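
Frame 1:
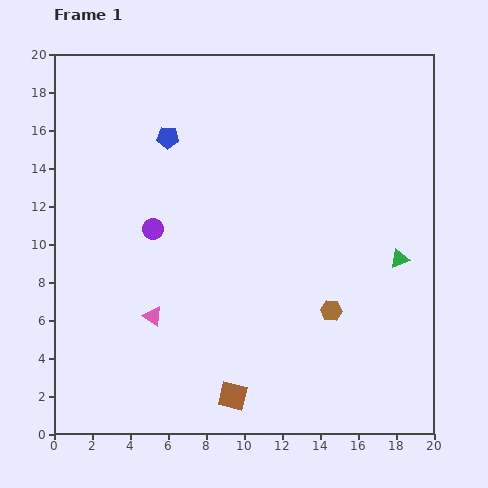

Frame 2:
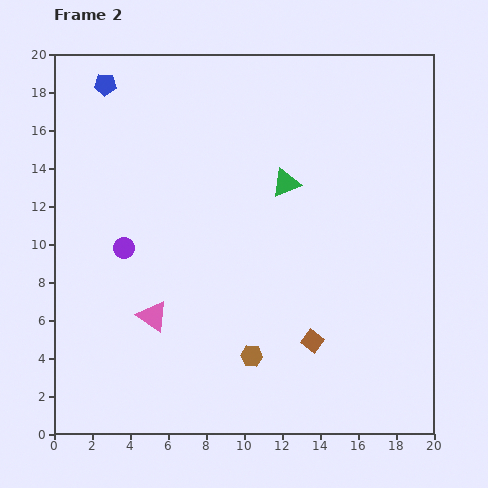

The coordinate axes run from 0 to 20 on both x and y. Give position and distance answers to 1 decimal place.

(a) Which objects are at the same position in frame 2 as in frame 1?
the pink triangle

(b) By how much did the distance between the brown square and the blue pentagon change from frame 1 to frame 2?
+3.4

Distance in frame 1: 14.0. Distance in frame 2: 17.4.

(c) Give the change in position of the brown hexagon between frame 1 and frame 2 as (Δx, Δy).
(-4.2, -2.4)

The brown hexagon was at (14.6, 6.5) in frame 1 and (10.4, 4.1) in frame 2.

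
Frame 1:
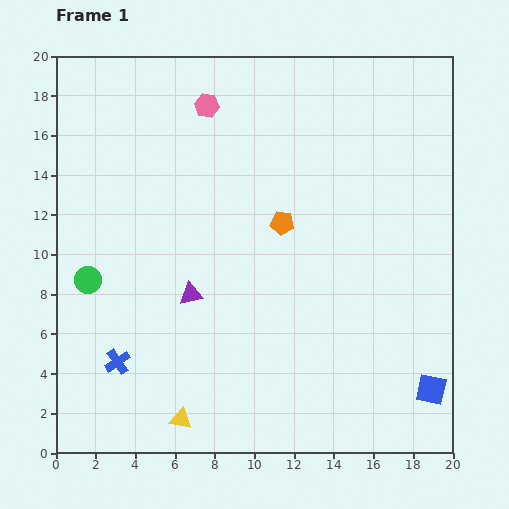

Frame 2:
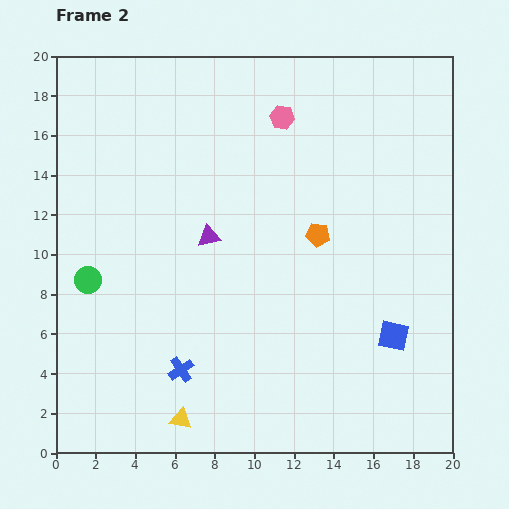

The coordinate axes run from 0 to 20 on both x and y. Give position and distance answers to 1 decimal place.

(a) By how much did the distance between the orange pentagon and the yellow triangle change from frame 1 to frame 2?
+0.5

Distance in frame 1: 11.1. Distance in frame 2: 11.6.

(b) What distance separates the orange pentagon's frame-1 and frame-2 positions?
1.9

The orange pentagon moved from (11.4, 11.6) to (13.2, 11.0), a distance of √(1.8² + 0.6²) ≈ 1.9.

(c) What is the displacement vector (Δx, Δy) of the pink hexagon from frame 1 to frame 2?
(3.8, -0.6)

The pink hexagon was at (7.6, 17.5) in frame 1 and (11.4, 16.9) in frame 2.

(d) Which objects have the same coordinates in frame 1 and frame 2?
the yellow triangle, the green circle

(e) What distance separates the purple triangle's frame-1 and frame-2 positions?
3.0

The purple triangle moved from (6.8, 8.0) to (7.7, 10.9), a distance of √(0.9² + 2.9²) ≈ 3.0.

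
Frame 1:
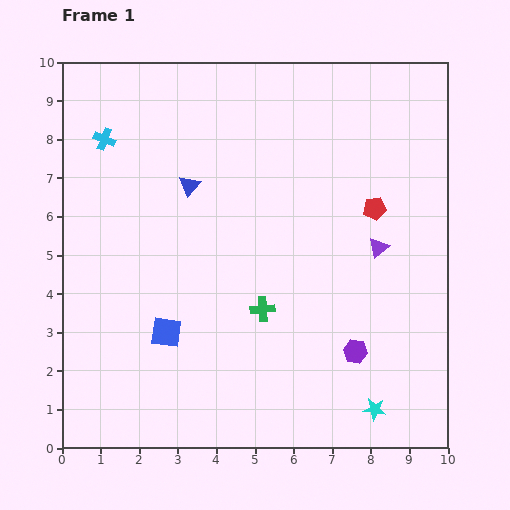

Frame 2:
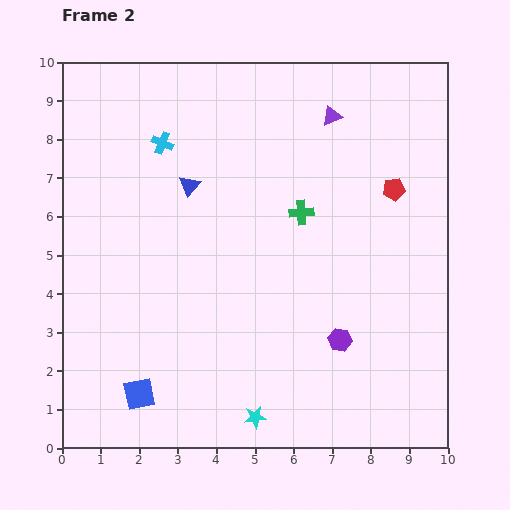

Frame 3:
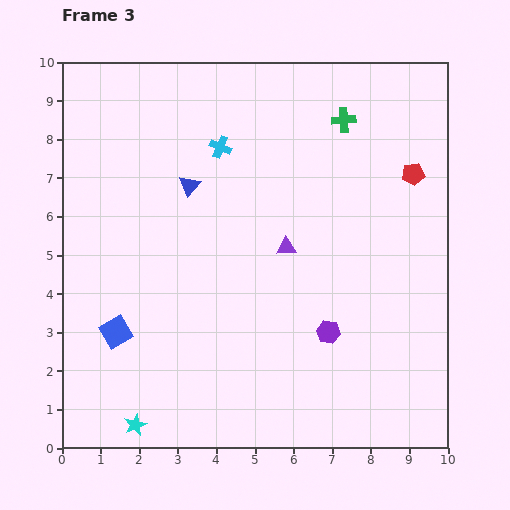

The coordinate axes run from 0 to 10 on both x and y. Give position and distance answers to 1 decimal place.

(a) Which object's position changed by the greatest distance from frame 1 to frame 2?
the purple triangle

(moved 3.6; next 3.1)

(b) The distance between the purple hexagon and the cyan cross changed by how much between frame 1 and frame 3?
-2.9

Distance in frame 1: 8.5. Distance in frame 3: 5.6.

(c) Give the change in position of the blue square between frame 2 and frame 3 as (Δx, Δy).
(-0.6, 1.6)

The blue square was at (2.0, 1.4) in frame 2 and (1.4, 3.0) in frame 3.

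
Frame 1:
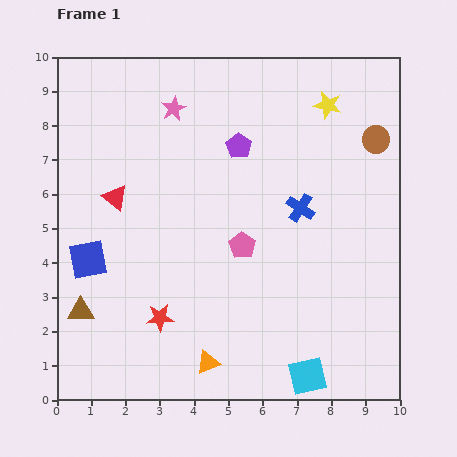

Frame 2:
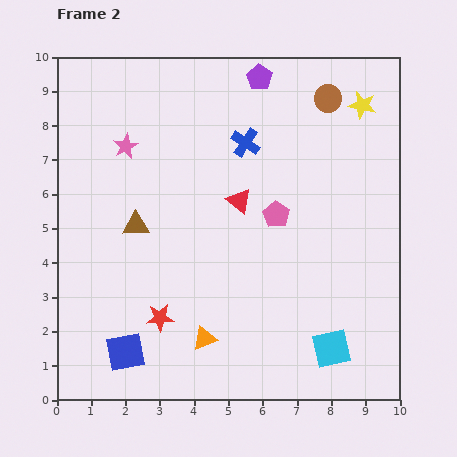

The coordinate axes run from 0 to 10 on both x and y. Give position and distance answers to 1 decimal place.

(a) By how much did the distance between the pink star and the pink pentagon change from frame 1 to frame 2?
+0.3

Distance in frame 1: 4.5. Distance in frame 2: 4.8.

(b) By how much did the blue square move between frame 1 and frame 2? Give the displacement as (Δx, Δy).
(1.1, -2.7)

The blue square was at (0.9, 4.1) in frame 1 and (2.0, 1.4) in frame 2.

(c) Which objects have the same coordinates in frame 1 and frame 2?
the red star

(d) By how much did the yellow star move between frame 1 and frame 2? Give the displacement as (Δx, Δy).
(1.0, 0.0)

The yellow star was at (7.9, 8.6) in frame 1 and (8.9, 8.6) in frame 2.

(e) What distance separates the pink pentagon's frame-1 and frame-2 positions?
1.3

The pink pentagon moved from (5.4, 4.5) to (6.4, 5.4), a distance of √(1.0² + 0.9²) ≈ 1.3.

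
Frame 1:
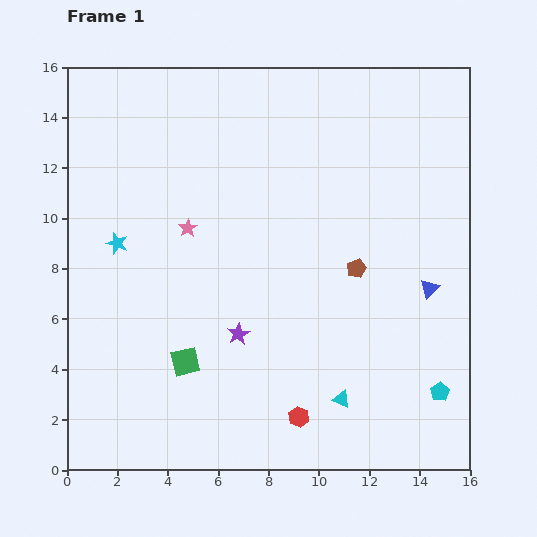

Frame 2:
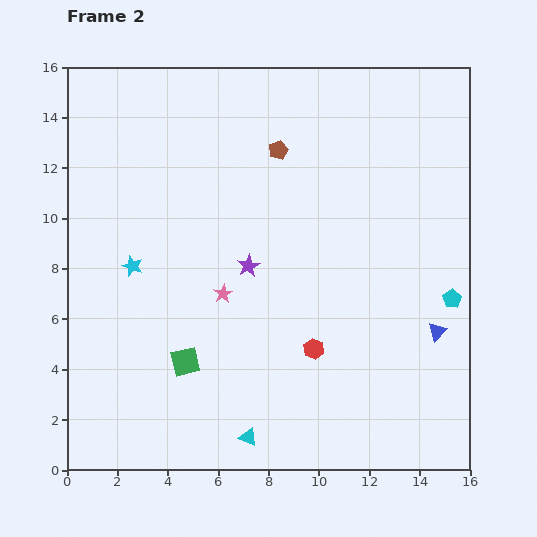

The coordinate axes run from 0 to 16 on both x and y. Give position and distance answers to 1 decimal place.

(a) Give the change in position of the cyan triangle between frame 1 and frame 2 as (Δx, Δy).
(-3.7, -1.5)

The cyan triangle was at (10.9, 2.8) in frame 1 and (7.2, 1.3) in frame 2.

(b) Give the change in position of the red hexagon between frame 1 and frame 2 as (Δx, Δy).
(0.6, 2.7)

The red hexagon was at (9.2, 2.1) in frame 1 and (9.8, 4.8) in frame 2.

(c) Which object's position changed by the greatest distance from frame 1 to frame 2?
the brown pentagon

(moved 5.6; next 4.0)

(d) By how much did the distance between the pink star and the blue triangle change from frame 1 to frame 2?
-1.3

Distance in frame 1: 9.9. Distance in frame 2: 8.6.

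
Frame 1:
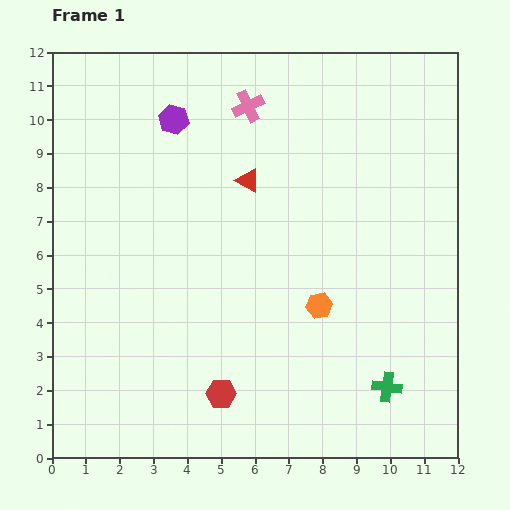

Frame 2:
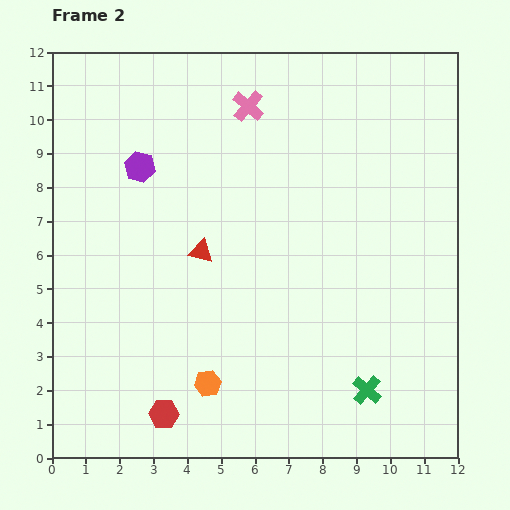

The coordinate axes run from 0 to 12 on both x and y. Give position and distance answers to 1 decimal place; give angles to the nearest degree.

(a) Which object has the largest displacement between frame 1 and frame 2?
the orange hexagon

(moved 4.0; next 2.5)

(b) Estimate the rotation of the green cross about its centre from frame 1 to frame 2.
32° clockwise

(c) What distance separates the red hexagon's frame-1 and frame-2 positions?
1.8

The red hexagon moved from (5.0, 1.9) to (3.3, 1.3), a distance of √(1.7² + 0.6²) ≈ 1.8.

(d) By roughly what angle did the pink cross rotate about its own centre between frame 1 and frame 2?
24° counter-clockwise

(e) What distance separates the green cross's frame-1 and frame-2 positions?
0.6

The green cross moved from (9.9, 2.1) to (9.3, 2.0), a distance of √(0.6² + 0.1²) ≈ 0.6.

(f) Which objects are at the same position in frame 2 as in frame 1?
the pink cross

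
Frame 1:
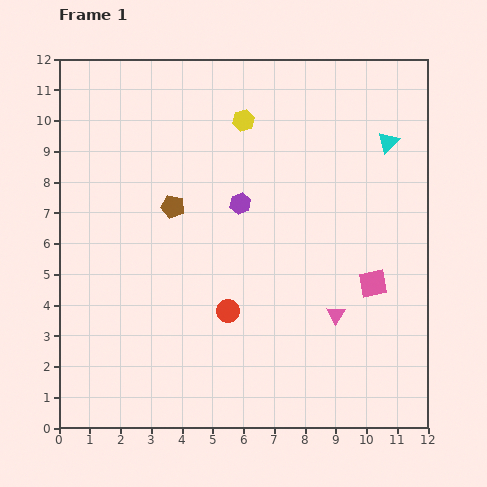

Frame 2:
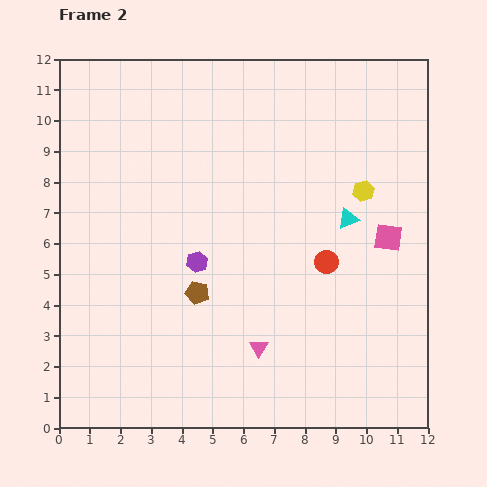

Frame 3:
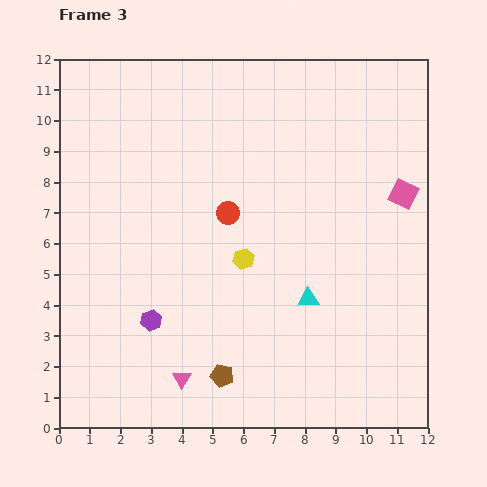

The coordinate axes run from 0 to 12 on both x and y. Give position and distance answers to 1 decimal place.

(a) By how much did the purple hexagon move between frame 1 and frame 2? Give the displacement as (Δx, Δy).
(-1.4, -1.9)

The purple hexagon was at (5.9, 7.3) in frame 1 and (4.5, 5.4) in frame 2.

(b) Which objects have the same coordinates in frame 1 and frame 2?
none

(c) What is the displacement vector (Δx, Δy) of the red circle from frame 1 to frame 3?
(0.0, 3.2)

The red circle was at (5.5, 3.8) in frame 1 and (5.5, 7.0) in frame 3.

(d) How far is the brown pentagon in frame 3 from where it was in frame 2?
2.8

The brown pentagon moved from (4.5, 4.4) to (5.3, 1.7), a distance of √(0.8² + 2.7²) ≈ 2.8.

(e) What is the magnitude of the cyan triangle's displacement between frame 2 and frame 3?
2.9

The cyan triangle moved from (9.4, 6.8) to (8.1, 4.2), a distance of √(1.3² + 2.6²) ≈ 2.9.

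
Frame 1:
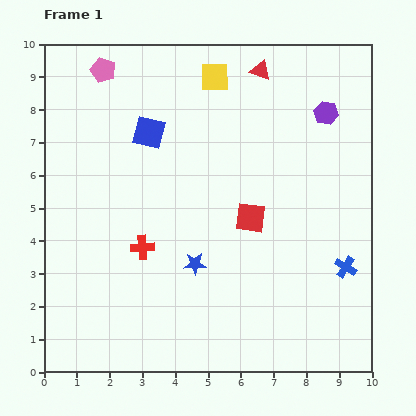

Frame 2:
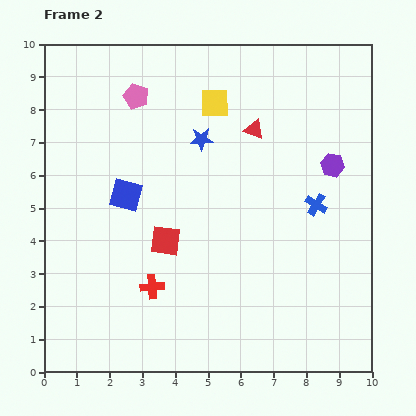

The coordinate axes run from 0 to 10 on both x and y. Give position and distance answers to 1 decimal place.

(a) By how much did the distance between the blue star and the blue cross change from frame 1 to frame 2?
-0.6

Distance in frame 1: 4.6. Distance in frame 2: 4.0.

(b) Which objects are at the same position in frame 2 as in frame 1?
none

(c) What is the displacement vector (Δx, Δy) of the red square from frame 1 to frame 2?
(-2.6, -0.7)

The red square was at (6.3, 4.7) in frame 1 and (3.7, 4.0) in frame 2.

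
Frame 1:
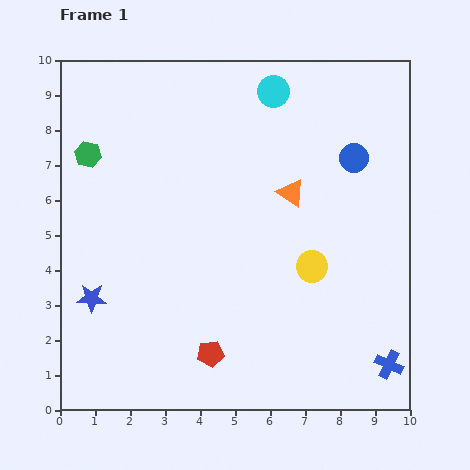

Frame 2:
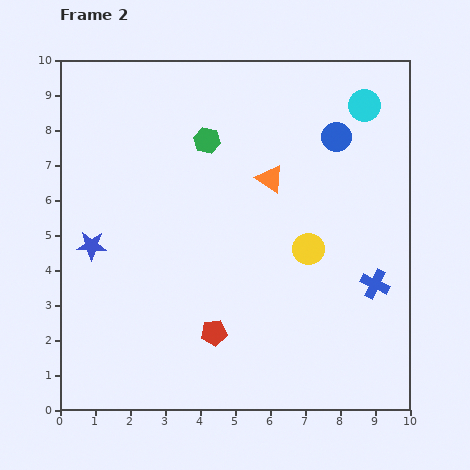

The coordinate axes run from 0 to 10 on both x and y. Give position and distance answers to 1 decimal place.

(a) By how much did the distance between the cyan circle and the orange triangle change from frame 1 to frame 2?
+0.5

Distance in frame 1: 2.9. Distance in frame 2: 3.4.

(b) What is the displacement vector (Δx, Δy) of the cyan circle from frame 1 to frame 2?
(2.6, -0.4)

The cyan circle was at (6.1, 9.1) in frame 1 and (8.7, 8.7) in frame 2.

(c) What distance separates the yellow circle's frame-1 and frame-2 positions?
0.5

The yellow circle moved from (7.2, 4.1) to (7.1, 4.6), a distance of √(0.1² + 0.5²) ≈ 0.5.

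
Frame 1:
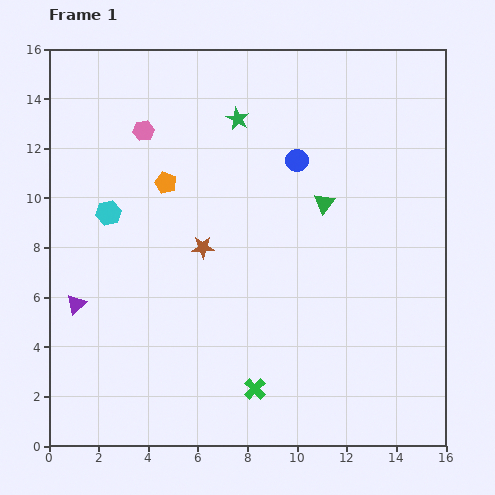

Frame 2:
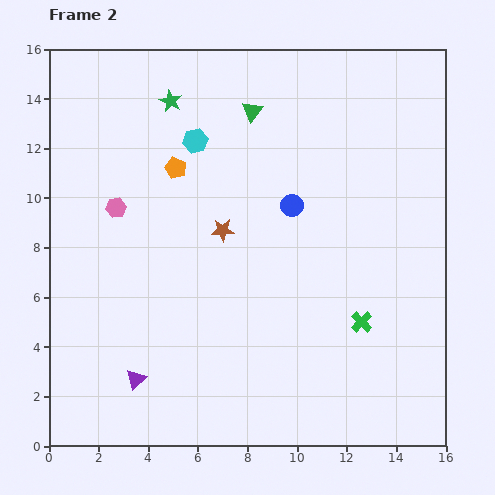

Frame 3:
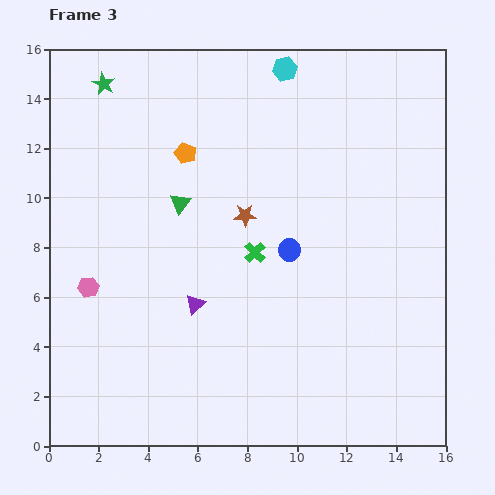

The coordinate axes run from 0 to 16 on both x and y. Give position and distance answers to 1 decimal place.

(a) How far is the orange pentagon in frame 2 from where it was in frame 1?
0.7

The orange pentagon moved from (4.7, 10.6) to (5.1, 11.2), a distance of √(0.4² + 0.6²) ≈ 0.7.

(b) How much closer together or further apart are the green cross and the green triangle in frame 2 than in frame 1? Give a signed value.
+1.6

Distance in frame 1: 8.0. Distance in frame 2: 9.6.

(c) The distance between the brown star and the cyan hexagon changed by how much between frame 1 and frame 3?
+2.1

Distance in frame 1: 4.0. Distance in frame 3: 6.1.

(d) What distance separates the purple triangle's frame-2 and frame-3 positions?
3.8

The purple triangle moved from (3.5, 2.7) to (5.9, 5.7), a distance of √(2.4² + 3.0²) ≈ 3.8.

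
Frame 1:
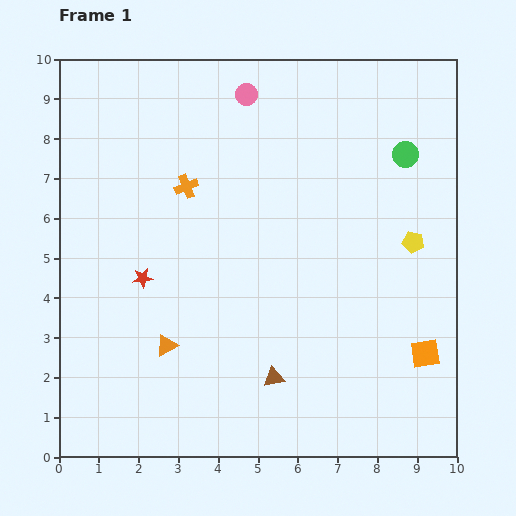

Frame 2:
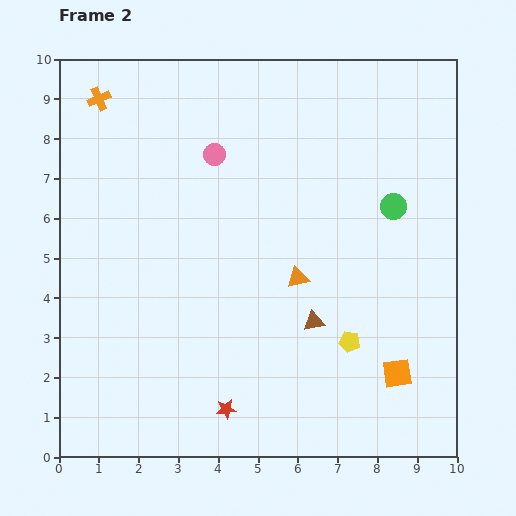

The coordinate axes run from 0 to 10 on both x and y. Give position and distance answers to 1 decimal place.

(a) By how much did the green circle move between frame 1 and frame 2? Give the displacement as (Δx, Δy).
(-0.3, -1.3)

The green circle was at (8.7, 7.6) in frame 1 and (8.4, 6.3) in frame 2.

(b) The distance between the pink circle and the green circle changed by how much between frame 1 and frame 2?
+0.4

Distance in frame 1: 4.3. Distance in frame 2: 4.7.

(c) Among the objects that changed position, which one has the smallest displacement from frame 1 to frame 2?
the orange square

(moved 0.9)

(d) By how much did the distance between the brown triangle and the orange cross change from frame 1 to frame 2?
+2.5

Distance in frame 1: 5.3. Distance in frame 2: 7.8.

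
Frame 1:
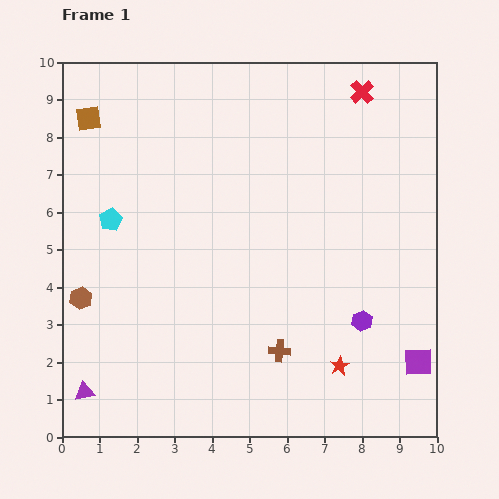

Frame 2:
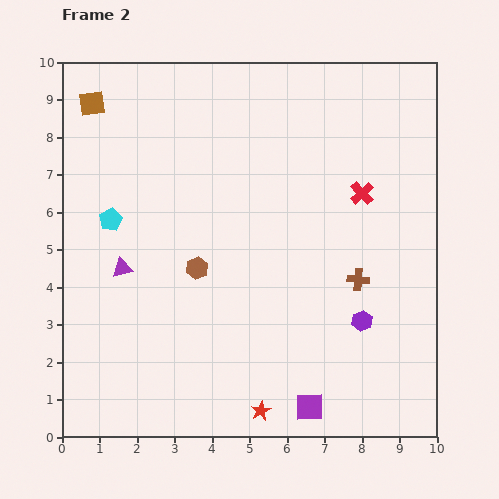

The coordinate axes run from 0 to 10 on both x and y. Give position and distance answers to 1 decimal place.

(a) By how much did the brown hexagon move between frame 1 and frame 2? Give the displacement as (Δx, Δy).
(3.1, 0.8)

The brown hexagon was at (0.5, 3.7) in frame 1 and (3.6, 4.5) in frame 2.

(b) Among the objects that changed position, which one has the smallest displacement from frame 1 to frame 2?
the brown square

(moved 0.4)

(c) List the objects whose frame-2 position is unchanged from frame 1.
the purple hexagon, the cyan pentagon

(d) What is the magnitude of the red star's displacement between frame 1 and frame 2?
2.4

The red star moved from (7.4, 1.9) to (5.3, 0.7), a distance of √(2.1² + 1.2²) ≈ 2.4.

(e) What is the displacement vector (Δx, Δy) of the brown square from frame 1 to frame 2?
(0.1, 0.4)

The brown square was at (0.7, 8.5) in frame 1 and (0.8, 8.9) in frame 2.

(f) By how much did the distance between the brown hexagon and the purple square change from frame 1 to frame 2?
-4.4

Distance in frame 1: 9.2. Distance in frame 2: 4.8.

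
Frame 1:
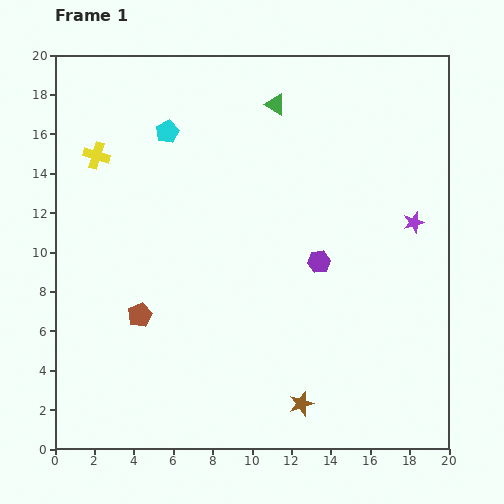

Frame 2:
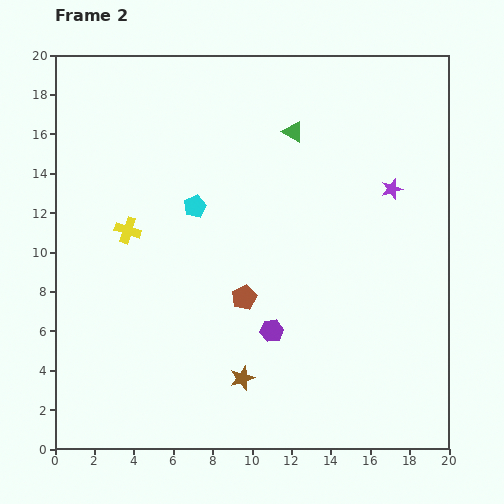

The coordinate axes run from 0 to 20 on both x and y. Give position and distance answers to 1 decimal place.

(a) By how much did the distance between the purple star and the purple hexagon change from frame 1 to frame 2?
+4.2

Distance in frame 1: 5.2. Distance in frame 2: 9.4.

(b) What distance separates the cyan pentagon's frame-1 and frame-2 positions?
4.0

The cyan pentagon moved from (5.7, 16.1) to (7.1, 12.3), a distance of √(1.4² + 3.8²) ≈ 4.0.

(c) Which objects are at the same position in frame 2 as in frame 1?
none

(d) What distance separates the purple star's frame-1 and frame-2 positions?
2.0

The purple star moved from (18.2, 11.5) to (17.1, 13.2), a distance of √(1.1² + 1.7²) ≈ 2.0.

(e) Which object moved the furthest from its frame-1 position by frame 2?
the brown pentagon

(moved 5.4; next 4.2)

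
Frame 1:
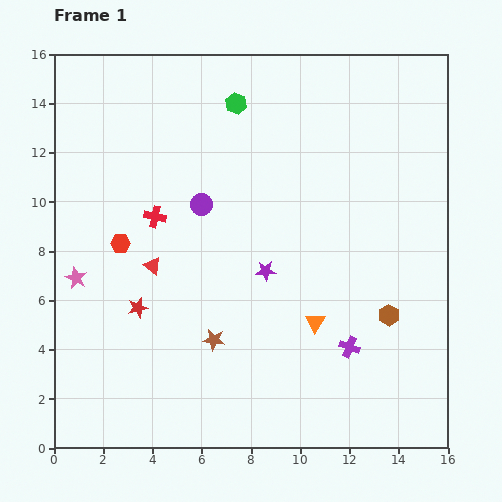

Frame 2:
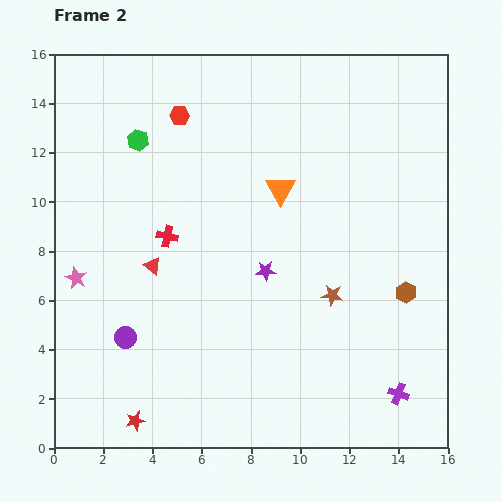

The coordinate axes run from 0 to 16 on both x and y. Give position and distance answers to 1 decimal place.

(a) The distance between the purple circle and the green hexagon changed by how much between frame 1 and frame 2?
+3.7

Distance in frame 1: 4.3. Distance in frame 2: 8.0.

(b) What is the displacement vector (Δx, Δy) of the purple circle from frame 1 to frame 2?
(-3.1, -5.4)

The purple circle was at (6.0, 9.9) in frame 1 and (2.9, 4.5) in frame 2.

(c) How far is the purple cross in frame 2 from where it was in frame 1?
2.8

The purple cross moved from (12.0, 4.1) to (14.0, 2.2), a distance of √(2.0² + 1.9²) ≈ 2.8.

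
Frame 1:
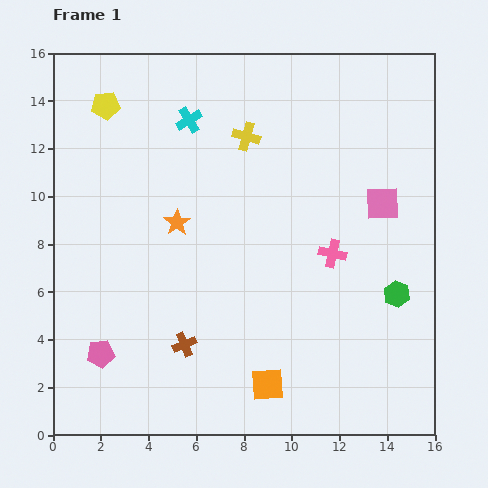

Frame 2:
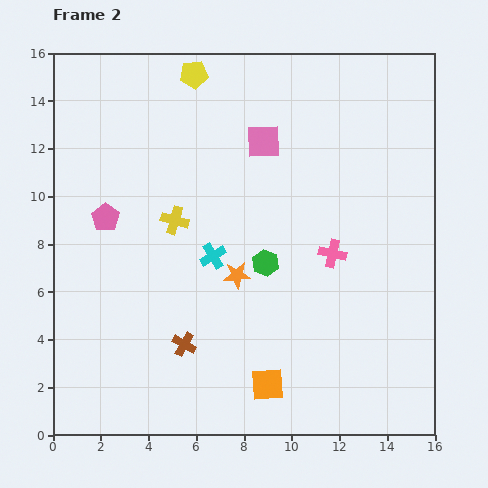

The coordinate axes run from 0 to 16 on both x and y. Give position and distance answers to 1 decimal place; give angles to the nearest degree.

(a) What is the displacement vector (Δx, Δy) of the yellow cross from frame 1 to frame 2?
(-3.0, -3.5)

The yellow cross was at (8.1, 12.5) in frame 1 and (5.1, 9.0) in frame 2.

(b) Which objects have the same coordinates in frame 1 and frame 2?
the orange square, the pink cross, the brown cross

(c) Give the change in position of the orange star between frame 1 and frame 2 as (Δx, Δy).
(2.5, -2.2)

The orange star was at (5.2, 8.9) in frame 1 and (7.7, 6.7) in frame 2.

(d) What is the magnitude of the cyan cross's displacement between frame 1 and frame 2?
5.8

The cyan cross moved from (5.7, 13.2) to (6.7, 7.5), a distance of √(1.0² + 5.7²) ≈ 5.8.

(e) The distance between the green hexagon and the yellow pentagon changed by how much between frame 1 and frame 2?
-6.0

Distance in frame 1: 14.5. Distance in frame 2: 8.5.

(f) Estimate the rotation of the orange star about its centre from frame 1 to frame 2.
29° clockwise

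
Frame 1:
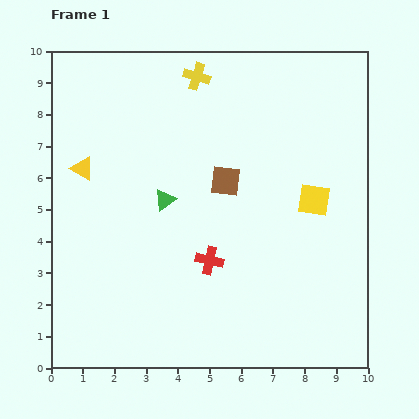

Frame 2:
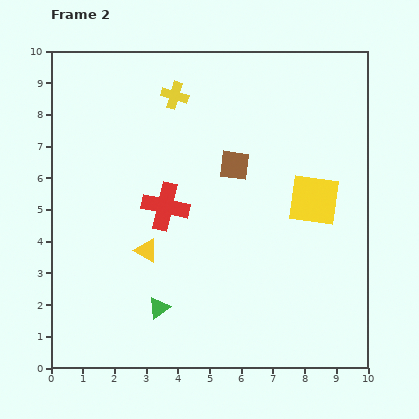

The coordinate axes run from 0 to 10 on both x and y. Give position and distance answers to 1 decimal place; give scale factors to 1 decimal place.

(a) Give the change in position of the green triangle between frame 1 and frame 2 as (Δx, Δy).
(-0.2, -3.4)

The green triangle was at (3.6, 5.3) in frame 1 and (3.4, 1.9) in frame 2.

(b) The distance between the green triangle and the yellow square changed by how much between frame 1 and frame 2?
+1.3

Distance in frame 1: 4.7. Distance in frame 2: 6.0.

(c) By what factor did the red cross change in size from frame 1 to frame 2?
1.7×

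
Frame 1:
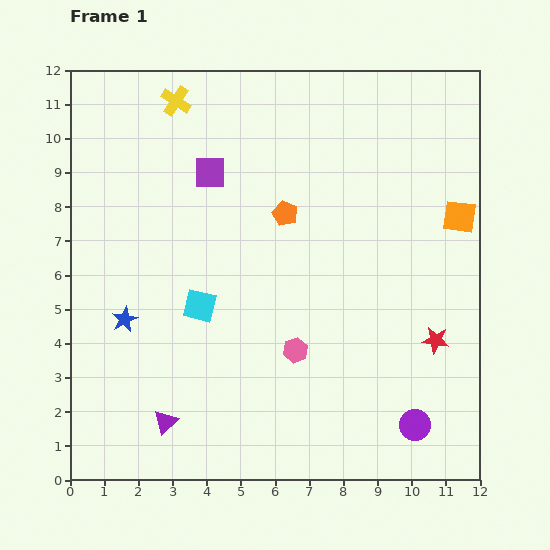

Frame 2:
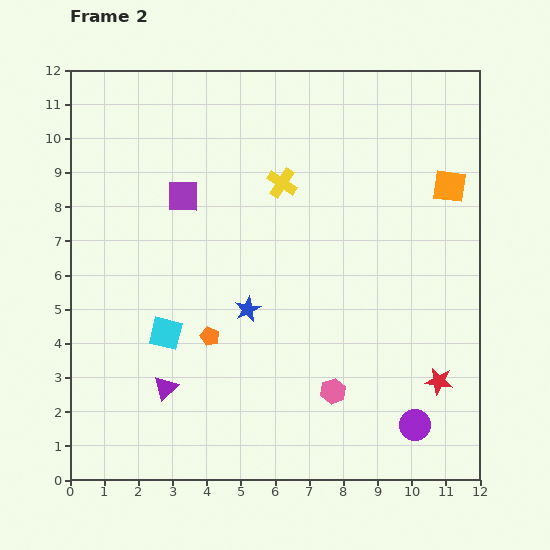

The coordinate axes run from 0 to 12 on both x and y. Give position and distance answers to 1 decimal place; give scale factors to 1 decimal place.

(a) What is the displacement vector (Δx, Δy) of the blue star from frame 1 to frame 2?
(3.6, 0.3)

The blue star was at (1.6, 4.7) in frame 1 and (5.2, 5.0) in frame 2.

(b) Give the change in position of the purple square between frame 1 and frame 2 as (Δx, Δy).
(-0.8, -0.7)

The purple square was at (4.1, 9.0) in frame 1 and (3.3, 8.3) in frame 2.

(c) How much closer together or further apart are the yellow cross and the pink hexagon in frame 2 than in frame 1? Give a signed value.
-1.8

Distance in frame 1: 8.1. Distance in frame 2: 6.3.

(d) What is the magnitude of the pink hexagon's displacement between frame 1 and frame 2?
1.6

The pink hexagon moved from (6.6, 3.8) to (7.7, 2.6), a distance of √(1.1² + 1.2²) ≈ 1.6.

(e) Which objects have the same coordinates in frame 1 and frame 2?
the purple circle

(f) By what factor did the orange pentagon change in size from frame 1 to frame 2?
0.8×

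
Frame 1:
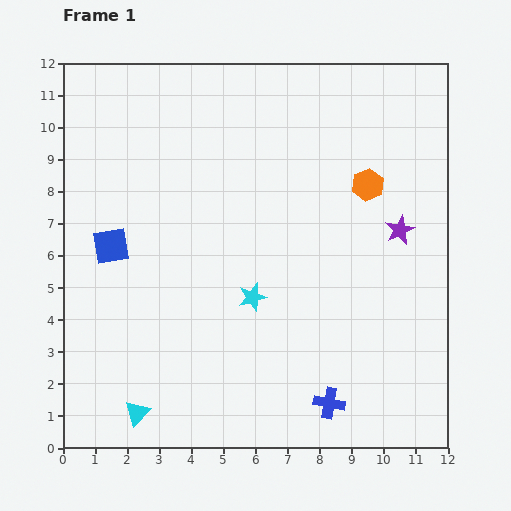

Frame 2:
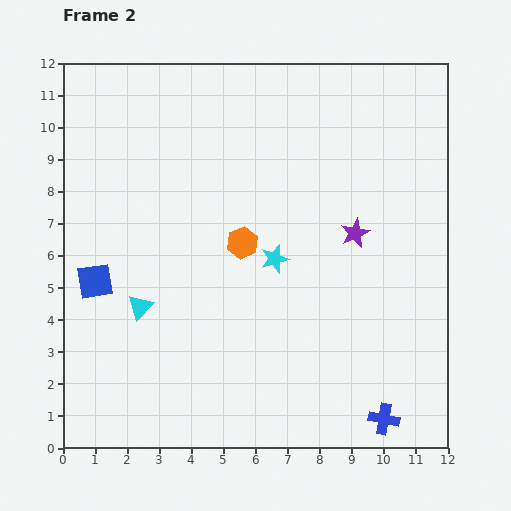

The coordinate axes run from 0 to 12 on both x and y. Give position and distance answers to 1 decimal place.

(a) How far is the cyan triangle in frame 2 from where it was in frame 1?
3.3

The cyan triangle moved from (2.3, 1.1) to (2.4, 4.4), a distance of √(0.1² + 3.3²) ≈ 3.3.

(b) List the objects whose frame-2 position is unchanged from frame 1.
none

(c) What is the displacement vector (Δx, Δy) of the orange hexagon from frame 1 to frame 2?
(-3.9, -1.8)

The orange hexagon was at (9.5, 8.2) in frame 1 and (5.6, 6.4) in frame 2.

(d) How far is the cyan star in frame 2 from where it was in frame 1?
1.4

The cyan star moved from (5.9, 4.7) to (6.6, 5.9), a distance of √(0.7² + 1.2²) ≈ 1.4.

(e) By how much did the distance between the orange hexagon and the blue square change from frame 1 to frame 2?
-3.4

Distance in frame 1: 8.2. Distance in frame 2: 4.8.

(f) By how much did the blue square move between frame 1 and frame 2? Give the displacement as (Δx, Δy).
(-0.5, -1.1)

The blue square was at (1.5, 6.3) in frame 1 and (1.0, 5.2) in frame 2.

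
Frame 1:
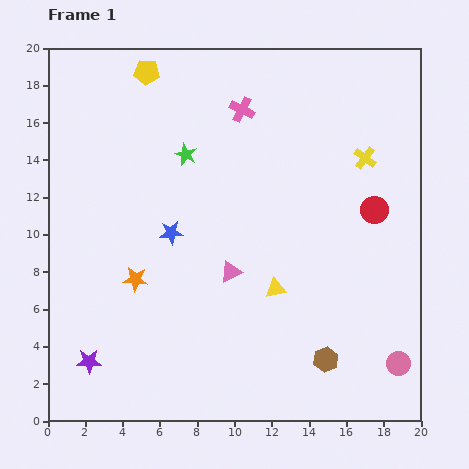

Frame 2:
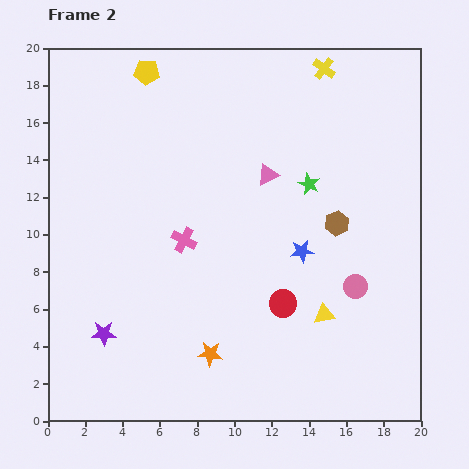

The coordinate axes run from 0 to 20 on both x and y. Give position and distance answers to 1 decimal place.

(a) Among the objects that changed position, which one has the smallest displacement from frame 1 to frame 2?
the purple star

(moved 1.7)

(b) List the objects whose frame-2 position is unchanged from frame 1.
the yellow pentagon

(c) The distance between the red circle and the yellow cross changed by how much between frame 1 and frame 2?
+10.0

Distance in frame 1: 2.8. Distance in frame 2: 12.8.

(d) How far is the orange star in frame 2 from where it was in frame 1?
5.7

The orange star moved from (4.7, 7.6) to (8.7, 3.6), a distance of √(4.0² + 4.0²) ≈ 5.7.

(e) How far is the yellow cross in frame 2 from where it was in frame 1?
5.3

The yellow cross moved from (17.0, 14.1) to (14.8, 18.9), a distance of √(2.2² + 4.8²) ≈ 5.3.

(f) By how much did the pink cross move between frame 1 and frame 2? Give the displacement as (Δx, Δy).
(-3.1, -7.0)

The pink cross was at (10.4, 16.7) in frame 1 and (7.3, 9.7) in frame 2.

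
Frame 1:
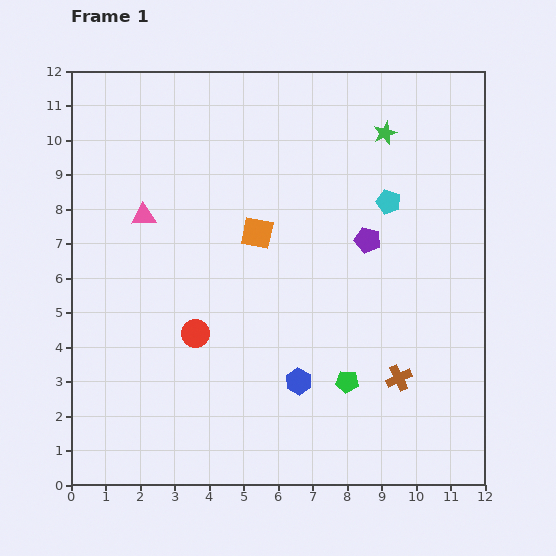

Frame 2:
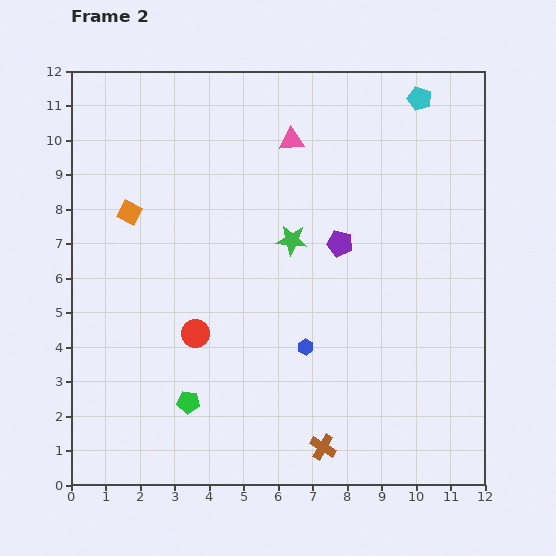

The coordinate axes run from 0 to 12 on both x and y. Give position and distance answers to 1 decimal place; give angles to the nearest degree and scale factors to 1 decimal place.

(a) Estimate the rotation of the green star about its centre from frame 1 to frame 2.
27° clockwise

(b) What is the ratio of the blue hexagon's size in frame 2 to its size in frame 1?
0.6×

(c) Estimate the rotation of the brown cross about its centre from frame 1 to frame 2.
35° counter-clockwise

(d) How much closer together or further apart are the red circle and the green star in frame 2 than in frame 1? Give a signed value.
-4.1

Distance in frame 1: 8.0. Distance in frame 2: 3.9.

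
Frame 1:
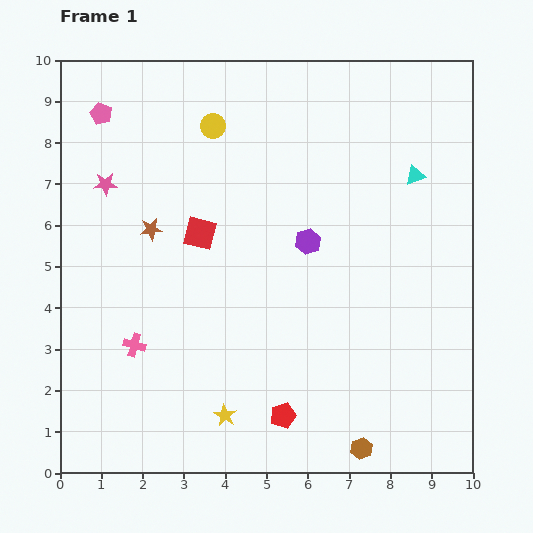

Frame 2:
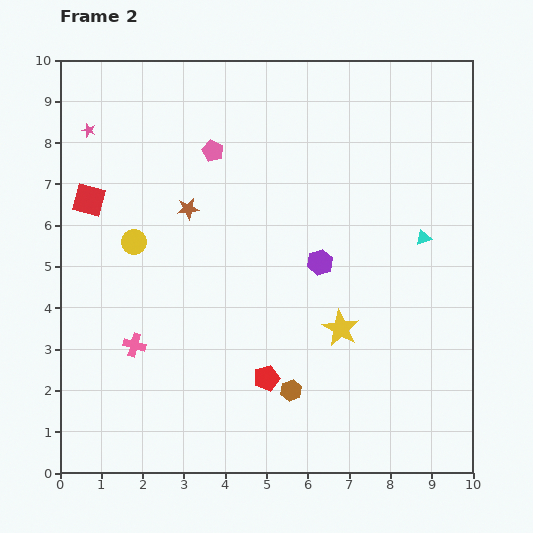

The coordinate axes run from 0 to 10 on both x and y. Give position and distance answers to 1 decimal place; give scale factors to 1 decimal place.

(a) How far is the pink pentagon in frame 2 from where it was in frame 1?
2.8

The pink pentagon moved from (1.0, 8.7) to (3.7, 7.8), a distance of √(2.7² + 0.9²) ≈ 2.8.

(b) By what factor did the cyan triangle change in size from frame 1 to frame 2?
0.7×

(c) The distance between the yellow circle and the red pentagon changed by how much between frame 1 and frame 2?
-2.6

Distance in frame 1: 7.2. Distance in frame 2: 4.6.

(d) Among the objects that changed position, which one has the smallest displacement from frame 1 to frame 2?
the purple hexagon

(moved 0.6)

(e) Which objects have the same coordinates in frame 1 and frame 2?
the pink cross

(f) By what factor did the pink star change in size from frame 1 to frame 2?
0.6×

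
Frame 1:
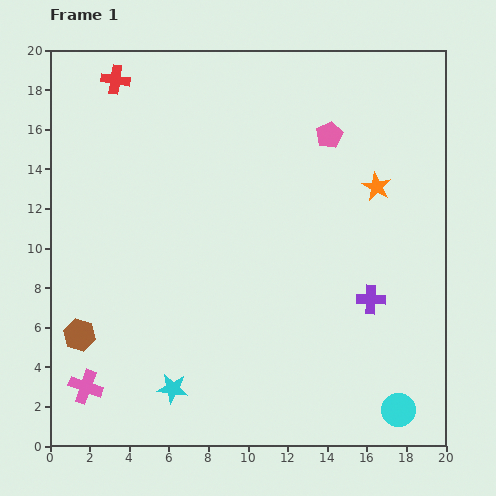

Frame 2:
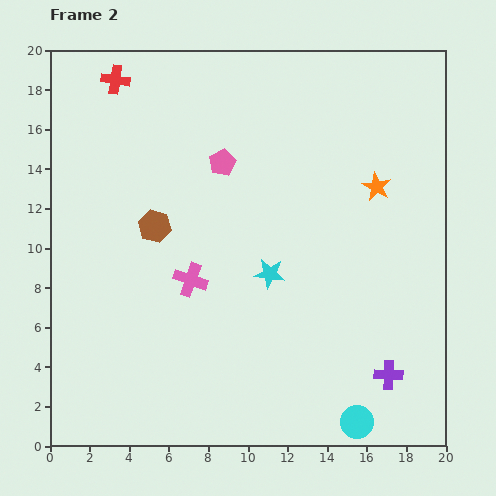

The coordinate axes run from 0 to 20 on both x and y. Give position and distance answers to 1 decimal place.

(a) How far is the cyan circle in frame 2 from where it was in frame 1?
2.2

The cyan circle moved from (17.6, 1.8) to (15.5, 1.2), a distance of √(2.1² + 0.6²) ≈ 2.2.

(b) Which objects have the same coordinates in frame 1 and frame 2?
the red cross, the orange star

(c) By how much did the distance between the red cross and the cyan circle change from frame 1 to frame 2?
-0.8

Distance in frame 1: 22.0. Distance in frame 2: 21.2.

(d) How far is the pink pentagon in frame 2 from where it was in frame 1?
5.6

The pink pentagon moved from (14.1, 15.7) to (8.7, 14.3), a distance of √(5.4² + 1.4²) ≈ 5.6.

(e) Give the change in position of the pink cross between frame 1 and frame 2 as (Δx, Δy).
(5.3, 5.4)

The pink cross was at (1.8, 3.0) in frame 1 and (7.1, 8.4) in frame 2.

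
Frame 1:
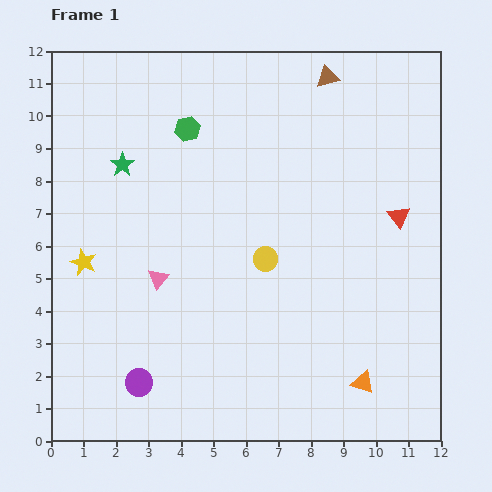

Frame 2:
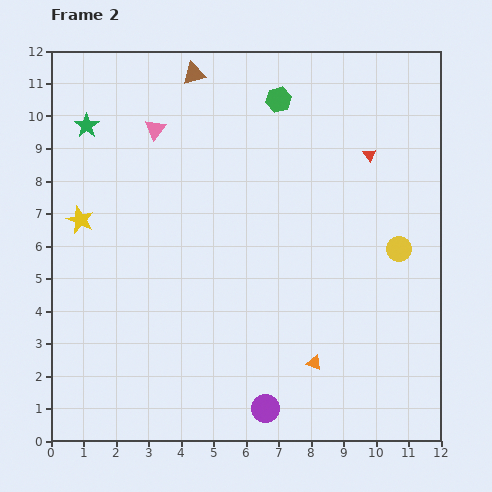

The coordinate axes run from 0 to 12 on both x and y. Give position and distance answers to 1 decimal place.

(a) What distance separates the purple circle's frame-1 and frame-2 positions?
4.0

The purple circle moved from (2.7, 1.8) to (6.6, 1.0), a distance of √(3.9² + 0.8²) ≈ 4.0.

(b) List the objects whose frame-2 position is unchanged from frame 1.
none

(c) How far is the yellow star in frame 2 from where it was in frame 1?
1.3

The yellow star moved from (1.0, 5.5) to (0.9, 6.8), a distance of √(0.1² + 1.3²) ≈ 1.3.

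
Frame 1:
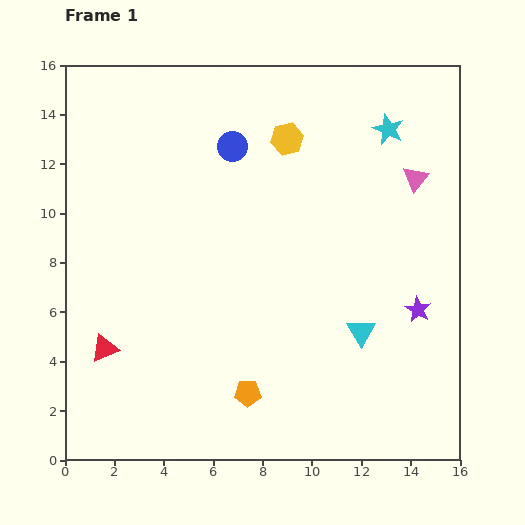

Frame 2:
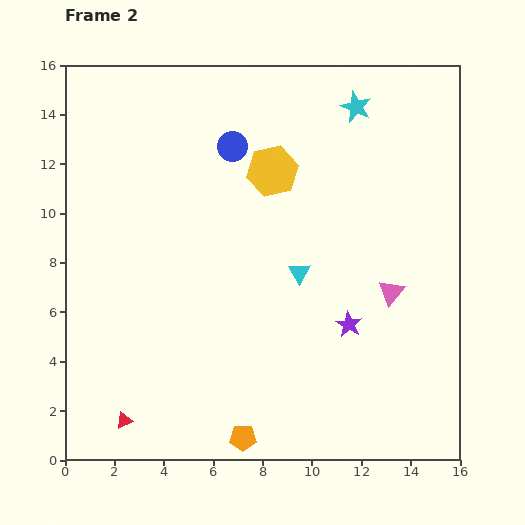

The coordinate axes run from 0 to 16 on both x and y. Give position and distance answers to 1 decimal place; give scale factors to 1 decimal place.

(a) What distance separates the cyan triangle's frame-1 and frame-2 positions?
3.5

The cyan triangle moved from (12.0, 5.2) to (9.5, 7.6), a distance of √(2.5² + 2.4²) ≈ 3.5.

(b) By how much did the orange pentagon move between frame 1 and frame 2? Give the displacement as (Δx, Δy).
(-0.2, -1.8)

The orange pentagon was at (7.4, 2.7) in frame 1 and (7.2, 0.9) in frame 2.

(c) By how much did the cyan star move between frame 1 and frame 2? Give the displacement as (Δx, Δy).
(-1.3, 0.9)

The cyan star was at (13.1, 13.4) in frame 1 and (11.8, 14.3) in frame 2.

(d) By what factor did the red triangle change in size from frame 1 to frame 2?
0.6×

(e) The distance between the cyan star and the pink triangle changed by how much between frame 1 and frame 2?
+5.3

Distance in frame 1: 2.3. Distance in frame 2: 7.6.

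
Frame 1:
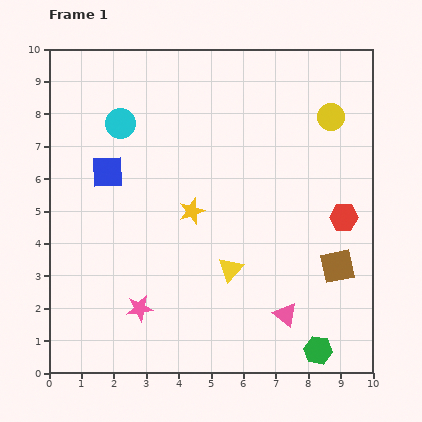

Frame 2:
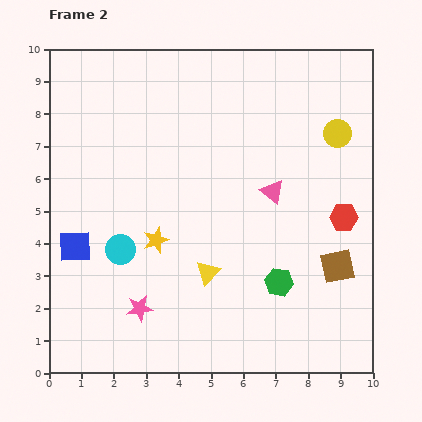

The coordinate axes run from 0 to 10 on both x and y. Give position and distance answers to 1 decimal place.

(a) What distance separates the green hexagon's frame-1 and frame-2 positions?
2.4

The green hexagon moved from (8.3, 0.7) to (7.1, 2.8), a distance of √(1.2² + 2.1²) ≈ 2.4.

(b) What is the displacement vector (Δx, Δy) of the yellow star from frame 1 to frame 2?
(-1.1, -0.9)

The yellow star was at (4.4, 5.0) in frame 1 and (3.3, 4.1) in frame 2.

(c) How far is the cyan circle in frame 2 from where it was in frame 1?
3.9

The cyan circle moved from (2.2, 7.7) to (2.2, 3.8), a distance of √(0.0² + 3.9²) ≈ 3.9.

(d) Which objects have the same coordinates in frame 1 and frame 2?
the brown square, the pink star, the red hexagon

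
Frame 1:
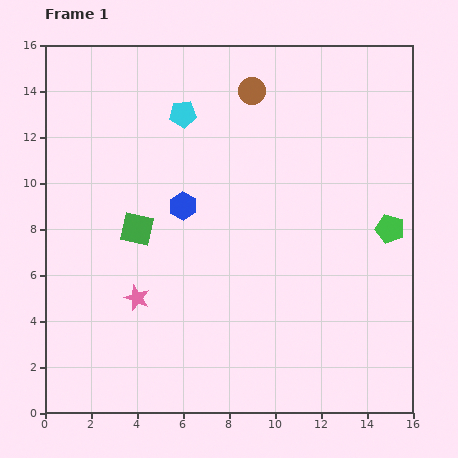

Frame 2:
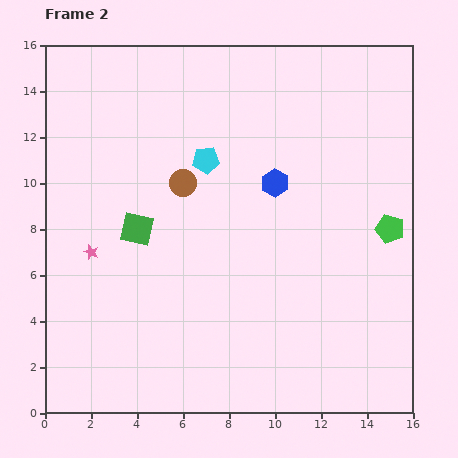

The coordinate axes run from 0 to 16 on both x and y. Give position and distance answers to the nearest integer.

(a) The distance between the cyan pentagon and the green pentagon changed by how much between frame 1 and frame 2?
-1

Distance in frame 1: 10. Distance in frame 2: 9.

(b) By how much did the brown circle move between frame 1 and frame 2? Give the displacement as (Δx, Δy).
(-3, -4)

The brown circle was at (9, 14) in frame 1 and (6, 10) in frame 2.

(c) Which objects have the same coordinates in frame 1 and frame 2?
the green square, the green pentagon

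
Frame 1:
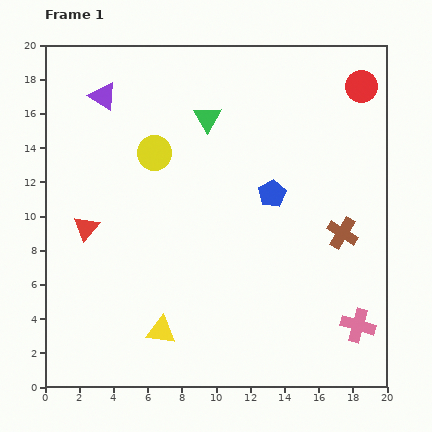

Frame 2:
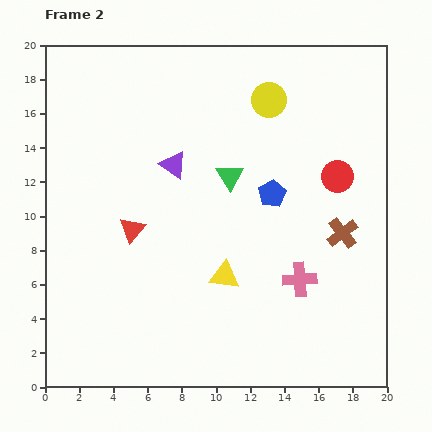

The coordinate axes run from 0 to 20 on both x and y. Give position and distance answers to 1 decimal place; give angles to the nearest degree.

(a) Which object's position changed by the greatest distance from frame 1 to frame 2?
the yellow circle

(moved 7.4; next 5.7)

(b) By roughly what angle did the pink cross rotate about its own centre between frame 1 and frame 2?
20° counter-clockwise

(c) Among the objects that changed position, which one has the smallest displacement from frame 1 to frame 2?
the red triangle

(moved 2.7)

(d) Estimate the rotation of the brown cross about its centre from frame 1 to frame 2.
21° clockwise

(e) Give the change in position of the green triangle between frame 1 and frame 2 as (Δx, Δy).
(1.3, -3.4)

The green triangle was at (9.5, 15.7) in frame 1 and (10.8, 12.3) in frame 2.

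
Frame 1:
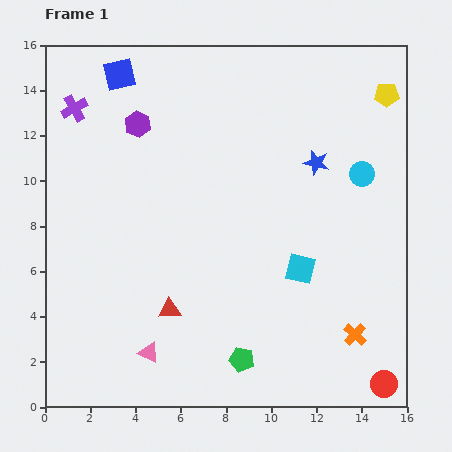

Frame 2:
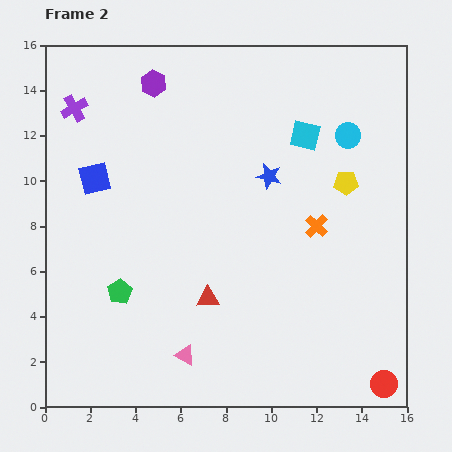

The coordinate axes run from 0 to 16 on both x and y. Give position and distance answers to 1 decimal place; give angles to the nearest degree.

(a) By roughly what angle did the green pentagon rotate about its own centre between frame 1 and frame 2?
27° clockwise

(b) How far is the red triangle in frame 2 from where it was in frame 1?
1.8

The red triangle moved from (5.5, 4.3) to (7.2, 4.8), a distance of √(1.7² + 0.5²) ≈ 1.8.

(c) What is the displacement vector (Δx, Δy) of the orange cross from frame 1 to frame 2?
(-1.7, 4.8)

The orange cross was at (13.7, 3.2) in frame 1 and (12.0, 8.0) in frame 2.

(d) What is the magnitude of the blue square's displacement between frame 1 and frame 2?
4.7

The blue square moved from (3.3, 14.7) to (2.2, 10.1), a distance of √(1.1² + 4.6²) ≈ 4.7.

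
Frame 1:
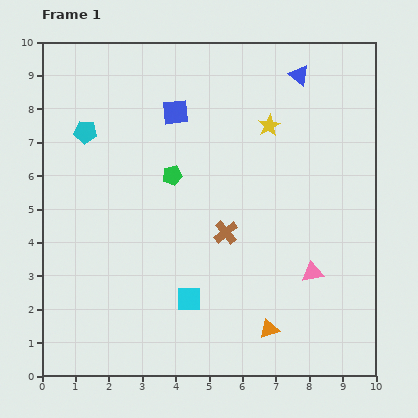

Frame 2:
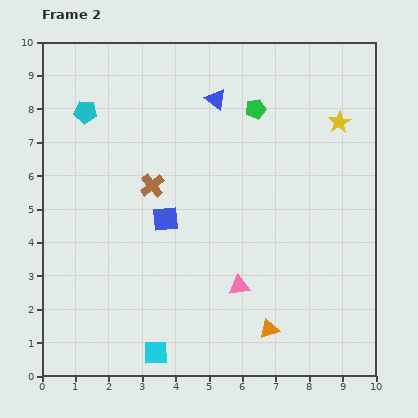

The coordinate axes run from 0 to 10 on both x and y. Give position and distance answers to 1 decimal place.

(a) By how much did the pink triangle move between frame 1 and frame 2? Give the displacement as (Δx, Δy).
(-2.2, -0.4)

The pink triangle was at (8.1, 3.1) in frame 1 and (5.9, 2.7) in frame 2.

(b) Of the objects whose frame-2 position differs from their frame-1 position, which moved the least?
the cyan pentagon

(moved 0.6)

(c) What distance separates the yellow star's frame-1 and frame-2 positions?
2.1

The yellow star moved from (6.8, 7.5) to (8.9, 7.6), a distance of √(2.1² + 0.1²) ≈ 2.1.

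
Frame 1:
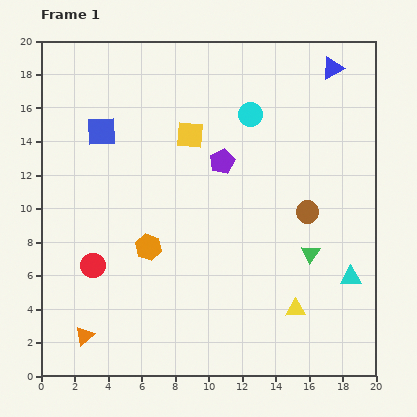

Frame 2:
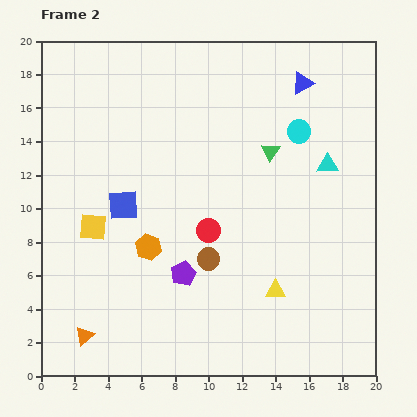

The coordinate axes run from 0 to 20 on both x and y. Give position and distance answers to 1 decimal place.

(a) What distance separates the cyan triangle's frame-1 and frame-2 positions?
6.8

The cyan triangle moved from (18.5, 5.9) to (17.1, 12.6), a distance of √(1.4² + 6.7²) ≈ 6.8.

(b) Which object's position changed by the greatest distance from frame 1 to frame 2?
the yellow square

(moved 8.0; next 7.2)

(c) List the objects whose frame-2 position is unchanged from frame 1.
the orange triangle, the orange hexagon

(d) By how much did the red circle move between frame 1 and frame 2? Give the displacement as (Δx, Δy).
(6.9, 2.1)

The red circle was at (3.1, 6.6) in frame 1 and (10.0, 8.7) in frame 2.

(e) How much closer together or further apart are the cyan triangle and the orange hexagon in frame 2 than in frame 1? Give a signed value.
-0.4

Distance in frame 1: 12.2. Distance in frame 2: 11.8.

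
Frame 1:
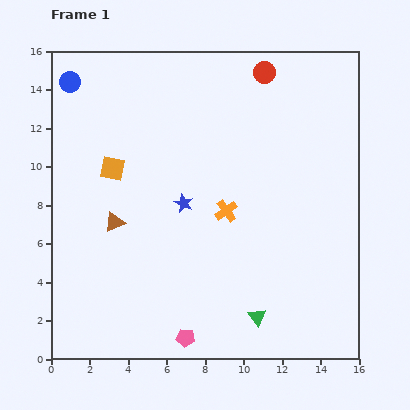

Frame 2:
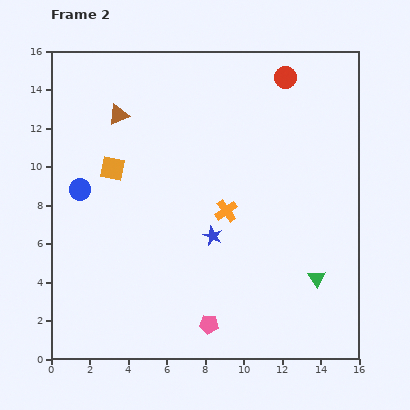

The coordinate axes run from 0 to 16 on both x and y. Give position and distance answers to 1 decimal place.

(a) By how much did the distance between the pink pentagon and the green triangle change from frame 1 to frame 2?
+2.2

Distance in frame 1: 3.9. Distance in frame 2: 6.1.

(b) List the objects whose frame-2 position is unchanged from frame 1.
the orange cross, the orange square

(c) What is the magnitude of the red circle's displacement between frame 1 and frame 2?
1.1

The red circle moved from (11.1, 14.9) to (12.2, 14.6), a distance of √(1.1² + 0.3²) ≈ 1.1.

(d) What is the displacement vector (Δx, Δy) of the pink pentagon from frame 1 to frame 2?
(1.2, 0.7)

The pink pentagon was at (7.0, 1.1) in frame 1 and (8.2, 1.8) in frame 2.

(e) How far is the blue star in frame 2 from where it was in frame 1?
2.3

The blue star moved from (6.9, 8.1) to (8.4, 6.4), a distance of √(1.5² + 1.7²) ≈ 2.3.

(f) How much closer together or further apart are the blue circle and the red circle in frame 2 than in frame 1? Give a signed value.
+2.1

Distance in frame 1: 10.1. Distance in frame 2: 12.2.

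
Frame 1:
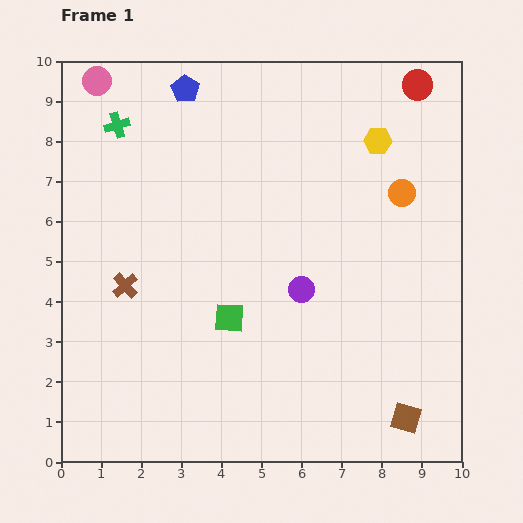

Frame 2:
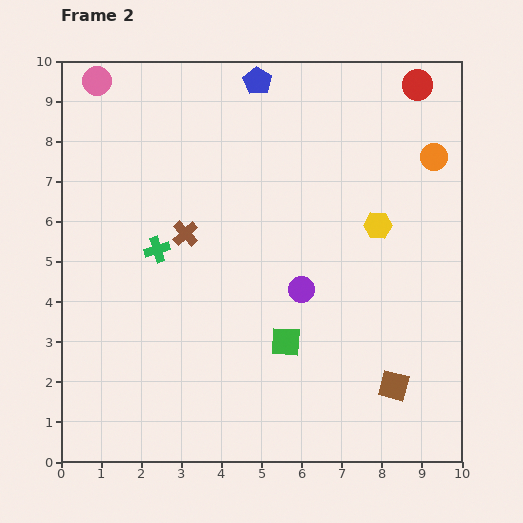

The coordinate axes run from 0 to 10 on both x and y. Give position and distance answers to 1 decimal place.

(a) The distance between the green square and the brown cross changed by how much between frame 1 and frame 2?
+1.0

Distance in frame 1: 2.7. Distance in frame 2: 3.7.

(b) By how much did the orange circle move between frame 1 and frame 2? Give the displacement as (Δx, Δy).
(0.8, 0.9)

The orange circle was at (8.5, 6.7) in frame 1 and (9.3, 7.6) in frame 2.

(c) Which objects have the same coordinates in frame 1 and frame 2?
the purple circle, the red circle, the pink circle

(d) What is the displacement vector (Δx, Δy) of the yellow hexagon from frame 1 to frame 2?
(0.0, -2.1)

The yellow hexagon was at (7.9, 8.0) in frame 1 and (7.9, 5.9) in frame 2.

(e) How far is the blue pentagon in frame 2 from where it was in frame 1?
1.8

The blue pentagon moved from (3.1, 9.3) to (4.9, 9.5), a distance of √(1.8² + 0.2²) ≈ 1.8.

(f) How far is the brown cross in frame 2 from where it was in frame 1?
2.0

The brown cross moved from (1.6, 4.4) to (3.1, 5.7), a distance of √(1.5² + 1.3²) ≈ 2.0.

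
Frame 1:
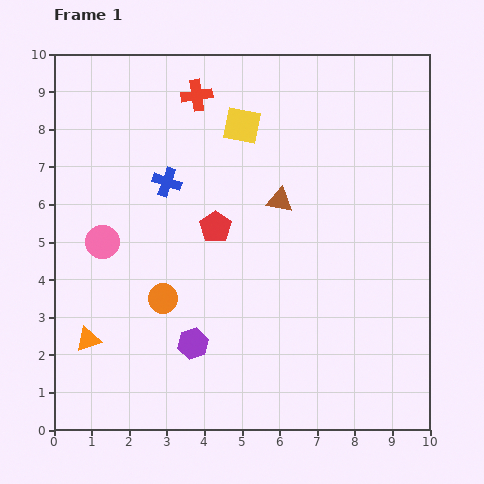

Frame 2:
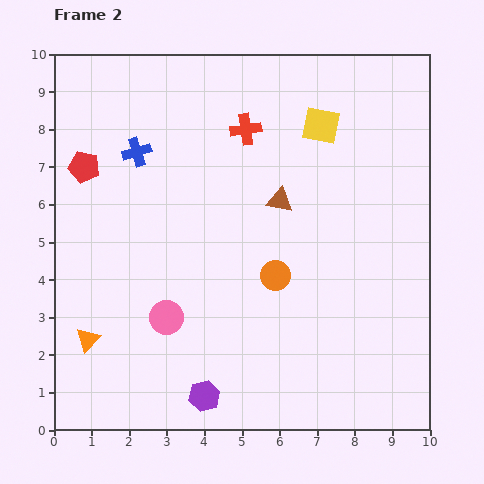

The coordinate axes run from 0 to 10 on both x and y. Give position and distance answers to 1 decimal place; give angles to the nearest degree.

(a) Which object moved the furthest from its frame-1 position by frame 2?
the red pentagon

(moved 3.8; next 3.1)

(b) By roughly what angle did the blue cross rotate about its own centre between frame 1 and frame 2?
36° counter-clockwise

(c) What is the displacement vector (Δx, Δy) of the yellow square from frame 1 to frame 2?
(2.1, 0.0)

The yellow square was at (5.0, 8.1) in frame 1 and (7.1, 8.1) in frame 2.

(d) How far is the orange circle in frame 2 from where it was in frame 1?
3.1

The orange circle moved from (2.9, 3.5) to (5.9, 4.1), a distance of √(3.0² + 0.6²) ≈ 3.1.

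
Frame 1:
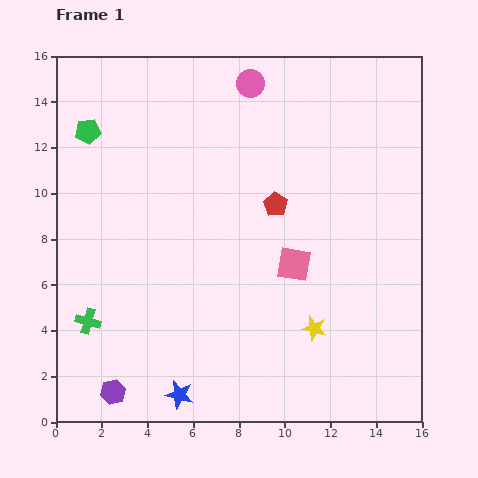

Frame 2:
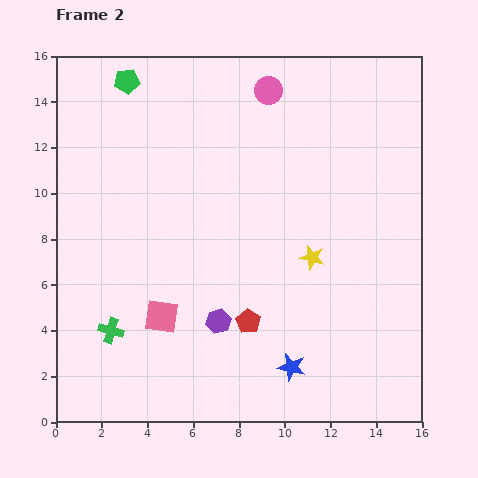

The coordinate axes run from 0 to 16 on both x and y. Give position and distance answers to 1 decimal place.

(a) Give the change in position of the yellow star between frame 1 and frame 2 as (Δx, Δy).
(-0.1, 3.1)

The yellow star was at (11.3, 4.1) in frame 1 and (11.2, 7.2) in frame 2.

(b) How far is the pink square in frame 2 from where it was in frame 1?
6.2

The pink square moved from (10.4, 6.9) to (4.6, 4.6), a distance of √(5.8² + 2.3²) ≈ 6.2.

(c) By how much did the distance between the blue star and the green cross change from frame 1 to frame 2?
+3.0

Distance in frame 1: 5.1. Distance in frame 2: 8.1.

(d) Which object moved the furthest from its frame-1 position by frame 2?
the pink square

(moved 6.2; next 5.5)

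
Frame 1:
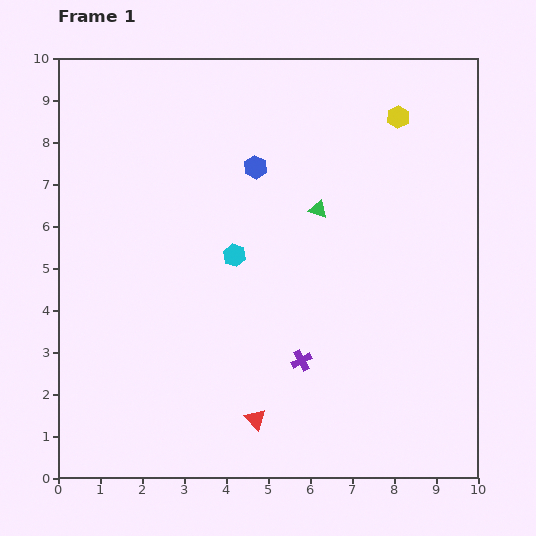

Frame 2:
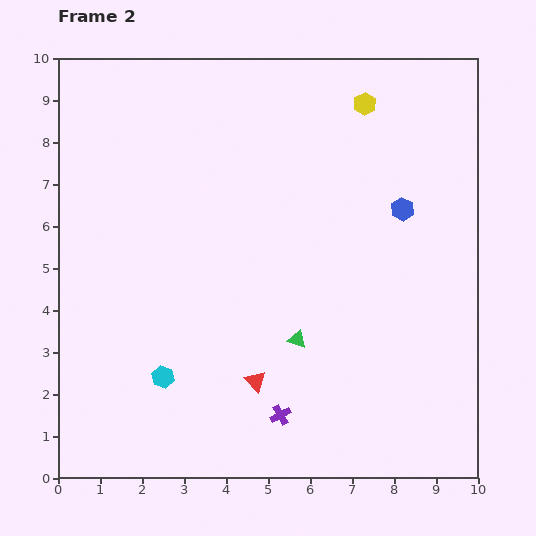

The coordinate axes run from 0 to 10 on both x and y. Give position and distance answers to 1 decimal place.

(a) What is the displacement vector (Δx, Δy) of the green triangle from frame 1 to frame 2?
(-0.5, -3.1)

The green triangle was at (6.2, 6.4) in frame 1 and (5.7, 3.3) in frame 2.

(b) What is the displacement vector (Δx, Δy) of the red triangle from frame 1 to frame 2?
(0.0, 0.9)

The red triangle was at (4.7, 1.4) in frame 1 and (4.7, 2.3) in frame 2.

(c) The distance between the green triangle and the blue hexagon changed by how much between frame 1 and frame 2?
+2.2

Distance in frame 1: 1.8. Distance in frame 2: 4.0.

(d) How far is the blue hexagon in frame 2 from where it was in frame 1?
3.6

The blue hexagon moved from (4.7, 7.4) to (8.2, 6.4), a distance of √(3.5² + 1.0²) ≈ 3.6.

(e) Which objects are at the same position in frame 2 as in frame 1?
none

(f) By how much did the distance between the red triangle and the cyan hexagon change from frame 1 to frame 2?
-1.7

Distance in frame 1: 3.9. Distance in frame 2: 2.2.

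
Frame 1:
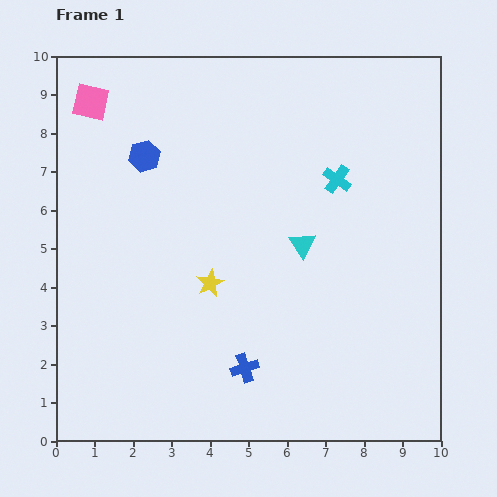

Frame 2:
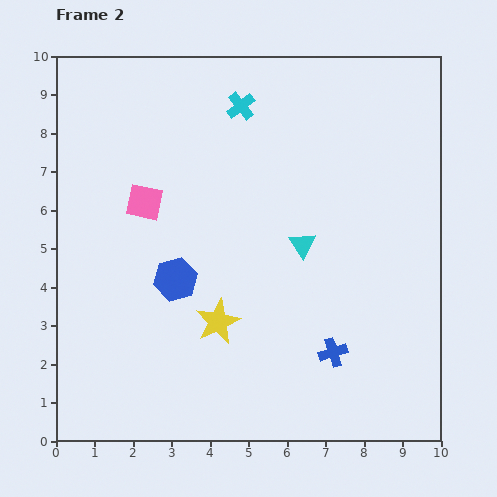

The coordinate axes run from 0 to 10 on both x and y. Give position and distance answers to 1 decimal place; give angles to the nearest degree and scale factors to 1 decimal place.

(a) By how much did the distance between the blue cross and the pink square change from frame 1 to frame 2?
-1.7

Distance in frame 1: 8.0. Distance in frame 2: 6.3.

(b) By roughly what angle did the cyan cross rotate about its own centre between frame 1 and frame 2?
16° clockwise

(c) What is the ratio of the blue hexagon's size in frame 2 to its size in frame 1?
1.4×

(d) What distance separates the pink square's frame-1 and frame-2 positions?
3.0

The pink square moved from (0.9, 8.8) to (2.3, 6.2), a distance of √(1.4² + 2.6²) ≈ 3.0.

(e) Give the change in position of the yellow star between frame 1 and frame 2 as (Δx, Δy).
(0.2, -1.0)

The yellow star was at (4.0, 4.1) in frame 1 and (4.2, 3.1) in frame 2.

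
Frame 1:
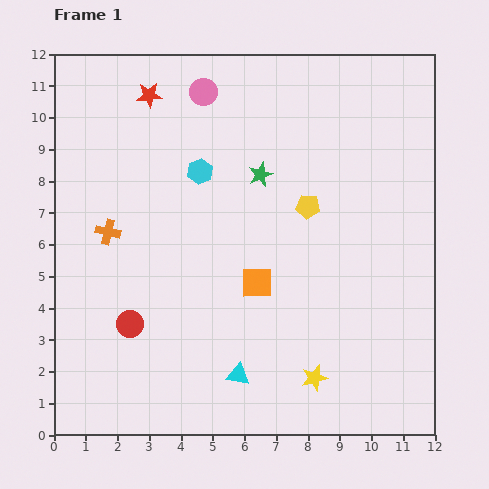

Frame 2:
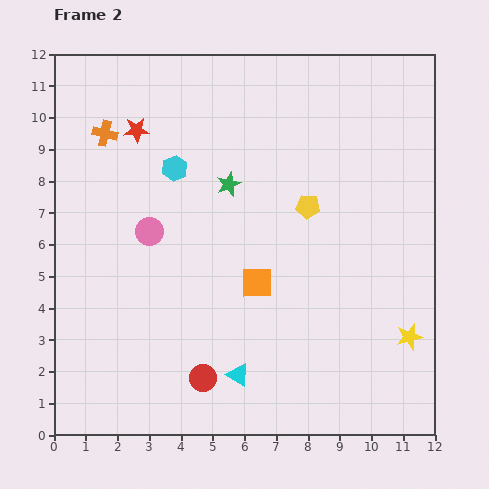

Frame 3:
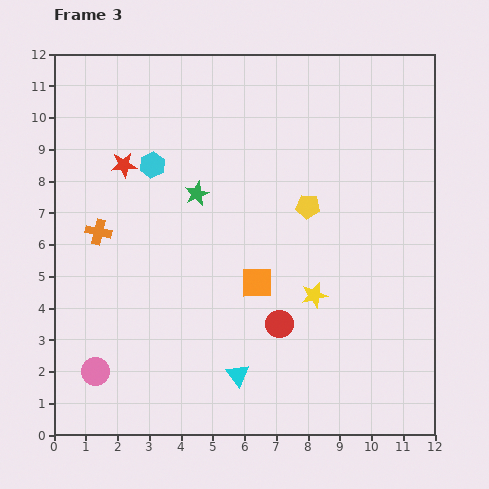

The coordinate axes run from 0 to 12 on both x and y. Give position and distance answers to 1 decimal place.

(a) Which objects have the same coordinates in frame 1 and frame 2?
the orange square, the cyan triangle, the yellow pentagon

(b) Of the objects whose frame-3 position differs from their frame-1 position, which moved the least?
the orange cross

(moved 0.3)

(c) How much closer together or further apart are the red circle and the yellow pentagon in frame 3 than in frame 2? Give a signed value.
-2.5

Distance in frame 2: 6.3. Distance in frame 3: 3.8.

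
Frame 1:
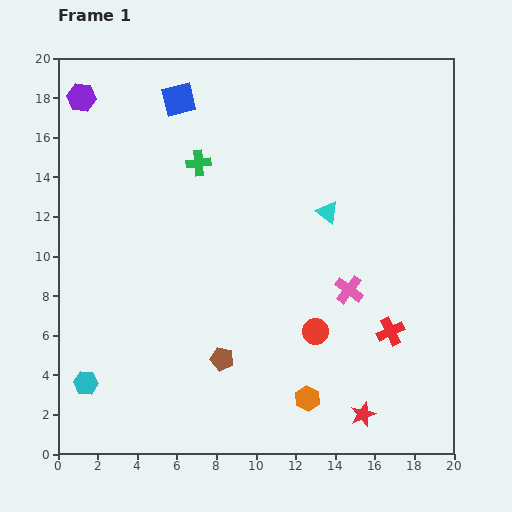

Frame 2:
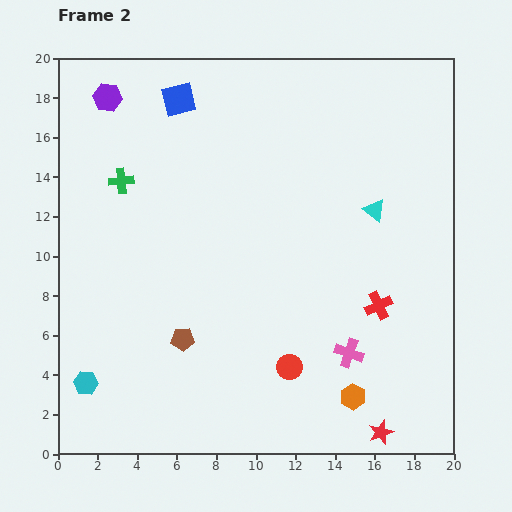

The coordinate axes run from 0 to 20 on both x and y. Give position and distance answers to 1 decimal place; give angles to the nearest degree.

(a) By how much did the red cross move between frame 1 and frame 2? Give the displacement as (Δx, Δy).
(-0.6, 1.3)

The red cross was at (16.8, 6.2) in frame 1 and (16.2, 7.5) in frame 2.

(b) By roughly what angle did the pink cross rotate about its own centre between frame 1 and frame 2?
18° counter-clockwise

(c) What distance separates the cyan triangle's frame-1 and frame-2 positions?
2.4

The cyan triangle moved from (13.6, 12.2) to (16.0, 12.3), a distance of √(2.4² + 0.1²) ≈ 2.4.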